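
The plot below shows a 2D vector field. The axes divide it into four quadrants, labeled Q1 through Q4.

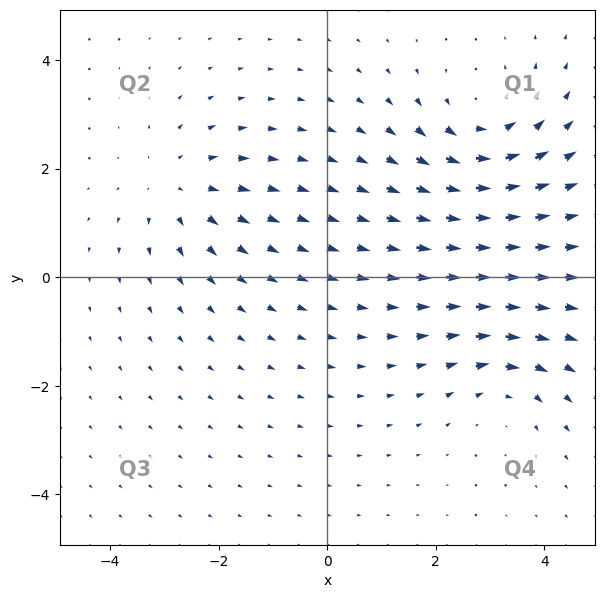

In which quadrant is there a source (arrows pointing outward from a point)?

The source sits at approximately (-2.8, 1.7), which lies in quadrant Q2. The divergence there is about +3, positive as expected for a source.

Q2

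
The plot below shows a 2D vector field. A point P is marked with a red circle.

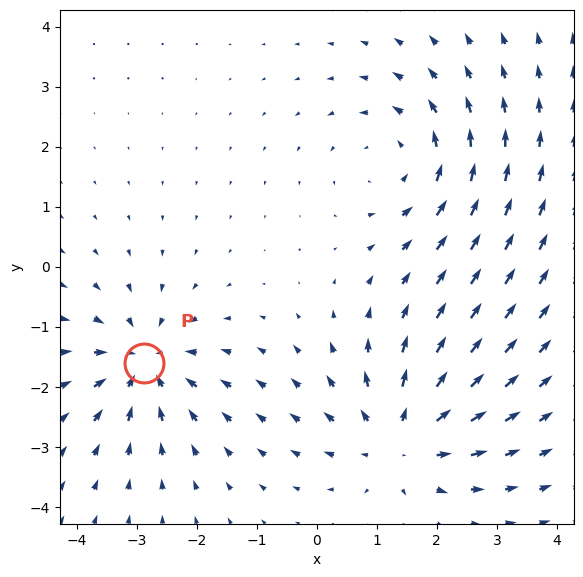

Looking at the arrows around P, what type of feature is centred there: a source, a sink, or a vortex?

At P (-2.9, -1.6) the arrows converge inward. Divergence about -5, curl ≈0 — negative divergence with near-zero curl is a sink.

sink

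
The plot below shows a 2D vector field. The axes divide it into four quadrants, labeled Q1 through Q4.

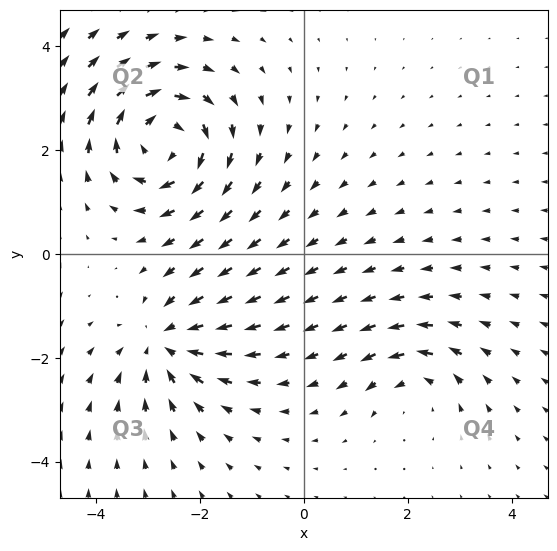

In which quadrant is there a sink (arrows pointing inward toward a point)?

The sink sits at approximately (-2.6, -1.7), which lies in quadrant Q3. The divergence there is about -4, negative as expected for a sink.

Q3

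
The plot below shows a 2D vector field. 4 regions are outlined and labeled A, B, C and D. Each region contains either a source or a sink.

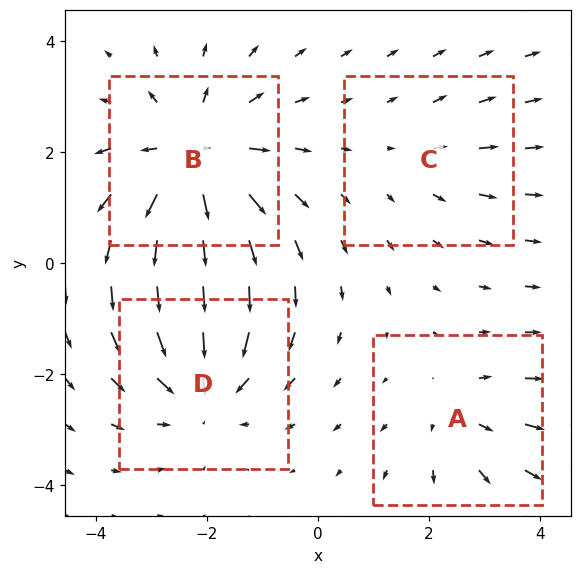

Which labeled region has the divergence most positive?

B

Divergence at each region's feature centre — A: about +3, B: about +6, C: about +2, D: about -4. Region B is most positive.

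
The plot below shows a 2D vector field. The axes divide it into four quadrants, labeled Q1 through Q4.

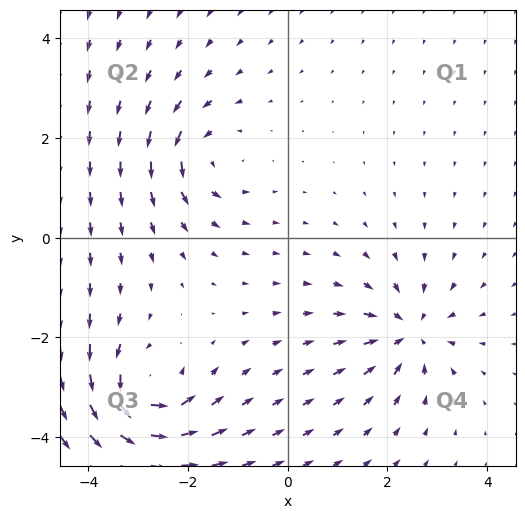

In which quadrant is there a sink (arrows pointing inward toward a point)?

The sink sits at approximately (2.4, -1.9), which lies in quadrant Q4. The divergence there is about -4, negative as expected for a sink.

Q4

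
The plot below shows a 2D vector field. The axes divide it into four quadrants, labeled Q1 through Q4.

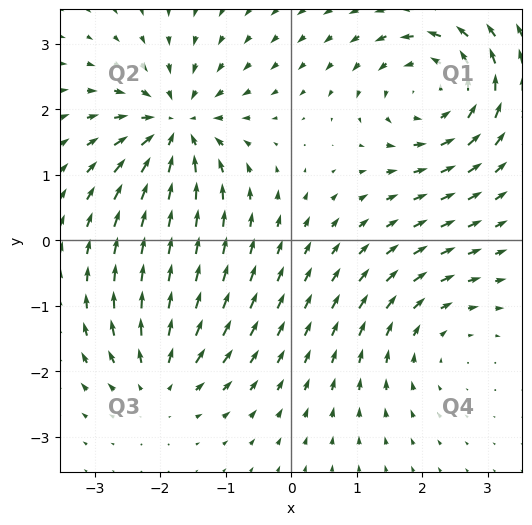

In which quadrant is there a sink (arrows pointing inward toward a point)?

Q2

The sink sits at approximately (-1.8, 1.7), which lies in quadrant Q2. The divergence there is about -6, negative as expected for a sink.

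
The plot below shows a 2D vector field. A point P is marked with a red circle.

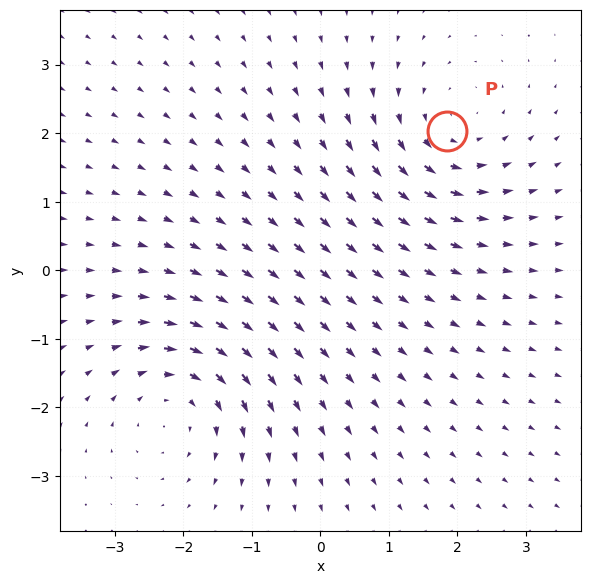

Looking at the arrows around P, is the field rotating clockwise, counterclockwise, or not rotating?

counterclockwise

Near P at (1.9, 2.0) the arrows circulate counterclockwise. The curl (z-component) there is about +4; positive curl means counterclockwise rotation.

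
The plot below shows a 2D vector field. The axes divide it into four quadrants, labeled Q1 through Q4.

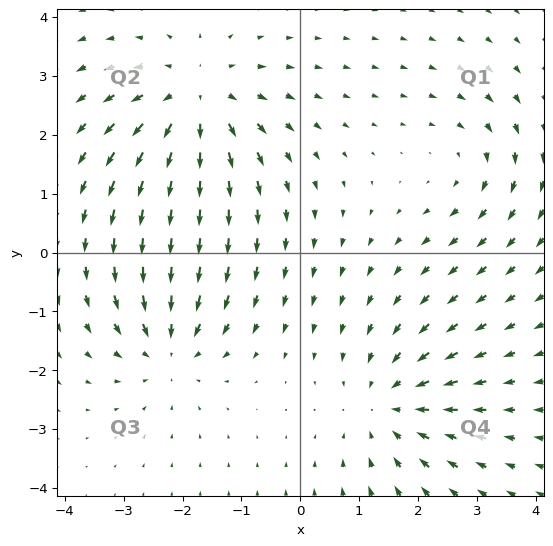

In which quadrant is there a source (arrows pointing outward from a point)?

The source sits at approximately (-1.8, 2.6), which lies in quadrant Q2. The divergence there is about +4, positive as expected for a source.

Q2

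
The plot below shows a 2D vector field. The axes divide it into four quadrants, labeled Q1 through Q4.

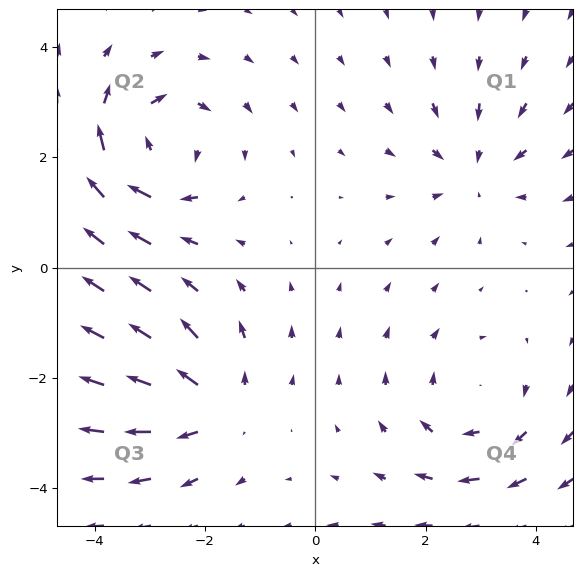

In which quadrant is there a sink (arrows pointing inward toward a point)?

Q1

The sink sits at approximately (2.9, 1.8), which lies in quadrant Q1. The divergence there is about -3, negative as expected for a sink.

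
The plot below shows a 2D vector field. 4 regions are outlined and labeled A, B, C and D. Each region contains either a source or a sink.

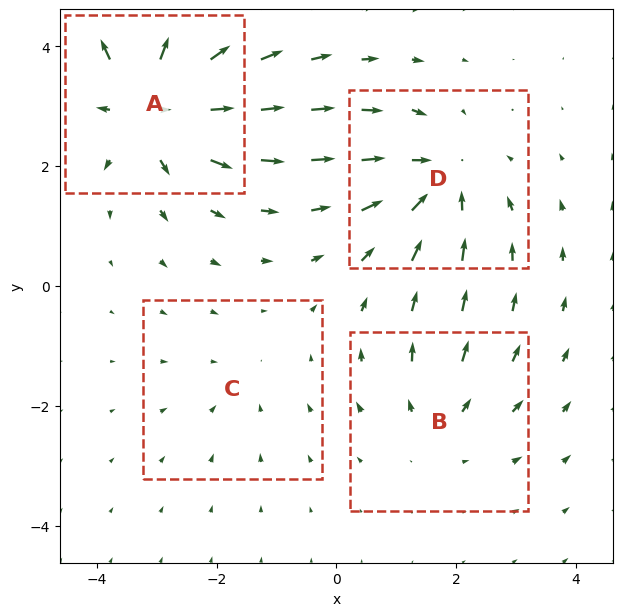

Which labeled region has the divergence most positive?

A

Divergence at each region's feature centre — A: about +7, B: about +3, C: about -2, D: about -5. Region A is most positive.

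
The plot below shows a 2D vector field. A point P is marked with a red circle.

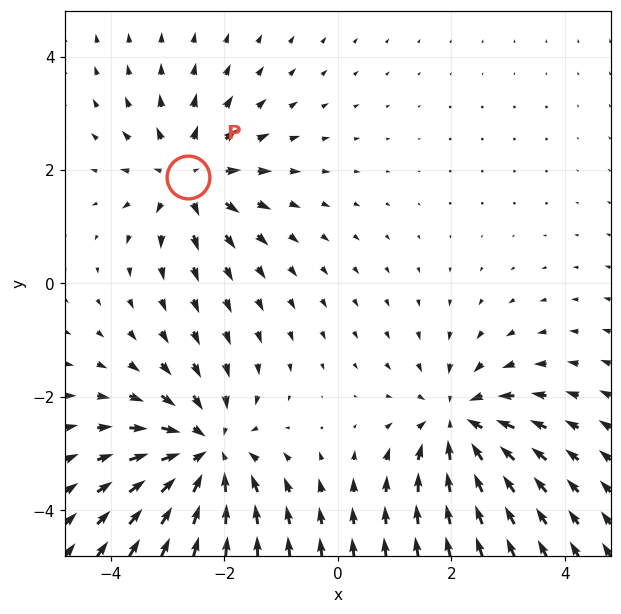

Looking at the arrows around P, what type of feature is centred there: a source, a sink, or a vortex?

source

At P (-2.6, 1.9) the arrows spread outward. Divergence about +5, curl ≈0 — positive divergence with near-zero curl is a source.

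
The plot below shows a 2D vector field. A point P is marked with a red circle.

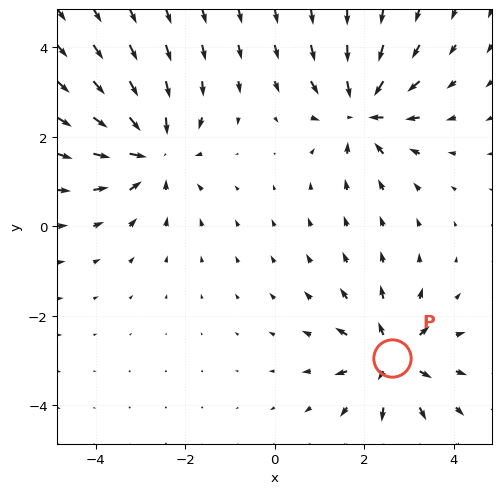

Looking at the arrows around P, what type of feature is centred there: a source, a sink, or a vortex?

At P (2.6, -2.9) the arrows spread outward. Divergence about +5, curl ≈0 — positive divergence with near-zero curl is a source.

source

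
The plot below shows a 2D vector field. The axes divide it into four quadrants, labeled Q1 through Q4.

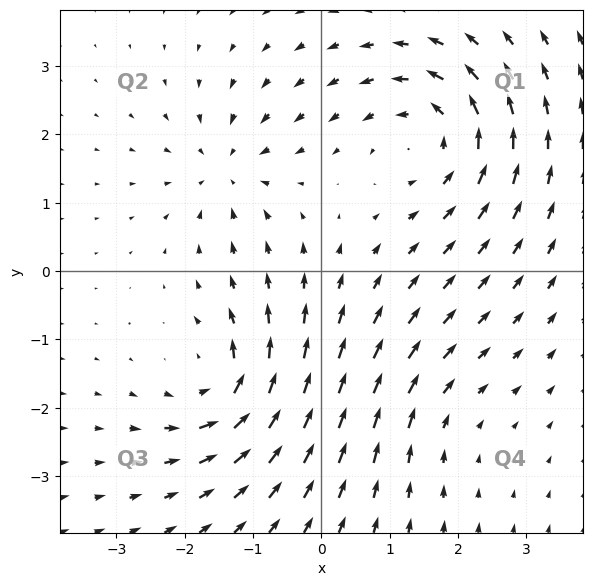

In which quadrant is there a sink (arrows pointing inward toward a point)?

Q2

The sink sits at approximately (-1.4, 1.5), which lies in quadrant Q2. The divergence there is about -4, negative as expected for a sink.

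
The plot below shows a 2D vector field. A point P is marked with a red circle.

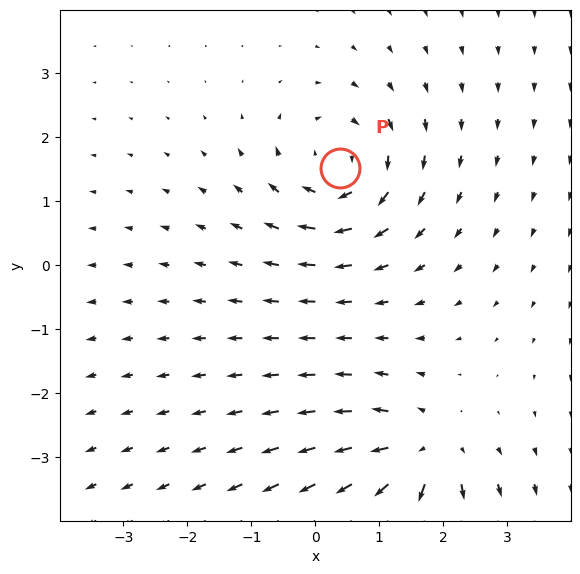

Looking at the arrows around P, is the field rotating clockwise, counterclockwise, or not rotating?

clockwise

Near P at (0.4, 1.5) the arrows circulate clockwise. The curl (z-component) there is about -4; negative curl means clockwise rotation.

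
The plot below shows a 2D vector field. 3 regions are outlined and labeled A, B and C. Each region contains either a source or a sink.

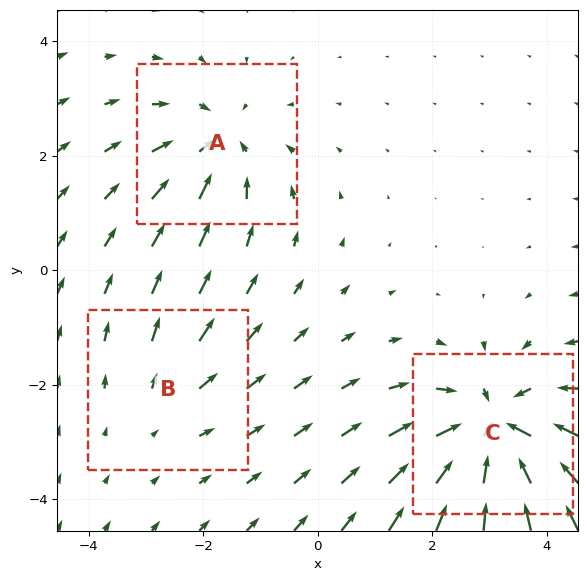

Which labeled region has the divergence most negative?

Divergence at each region's feature centre — A: about -3, B: about +2, C: about -5. Region C is most negative.

C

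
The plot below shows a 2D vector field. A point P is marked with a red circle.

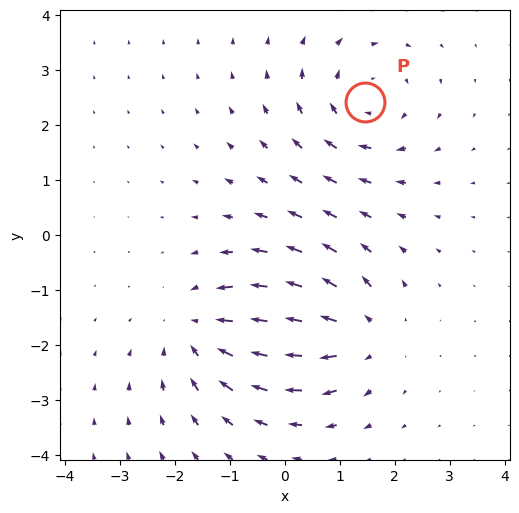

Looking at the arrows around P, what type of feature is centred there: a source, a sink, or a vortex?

vortex

At P (1.5, 2.4) the arrows circulate clockwise. Divergence ≈0, curl about -4 — near-zero divergence with nonzero curl is a vortex.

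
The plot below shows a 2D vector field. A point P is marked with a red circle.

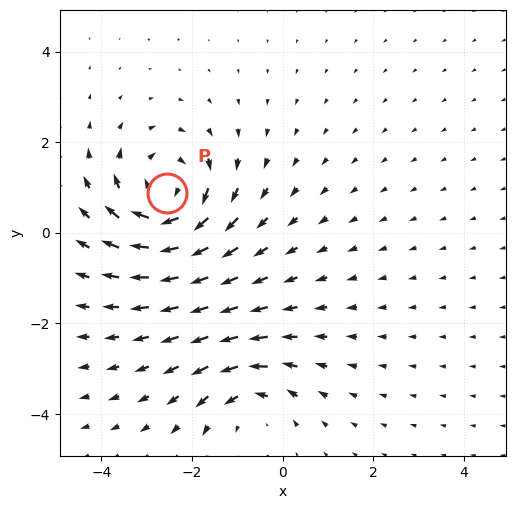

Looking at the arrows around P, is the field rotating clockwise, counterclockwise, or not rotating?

clockwise

Near P at (-2.6, 0.9) the arrows circulate clockwise. The curl (z-component) there is about -5; negative curl means clockwise rotation.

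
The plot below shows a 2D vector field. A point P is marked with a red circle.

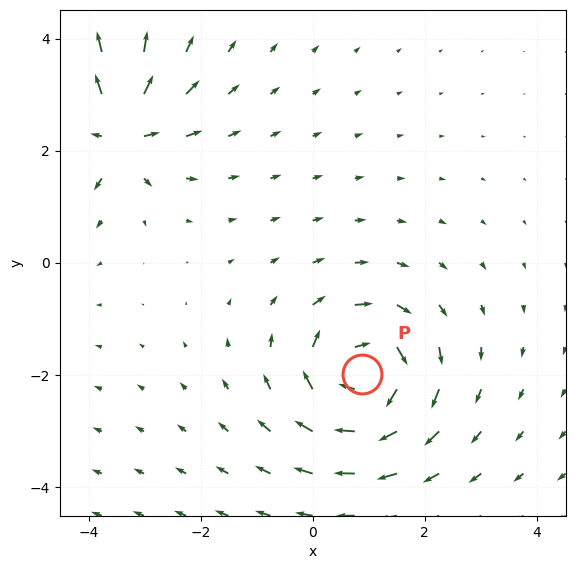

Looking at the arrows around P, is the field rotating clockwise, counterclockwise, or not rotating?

clockwise

Near P at (0.9, -2.0) the arrows circulate clockwise. The curl (z-component) there is about -5; negative curl means clockwise rotation.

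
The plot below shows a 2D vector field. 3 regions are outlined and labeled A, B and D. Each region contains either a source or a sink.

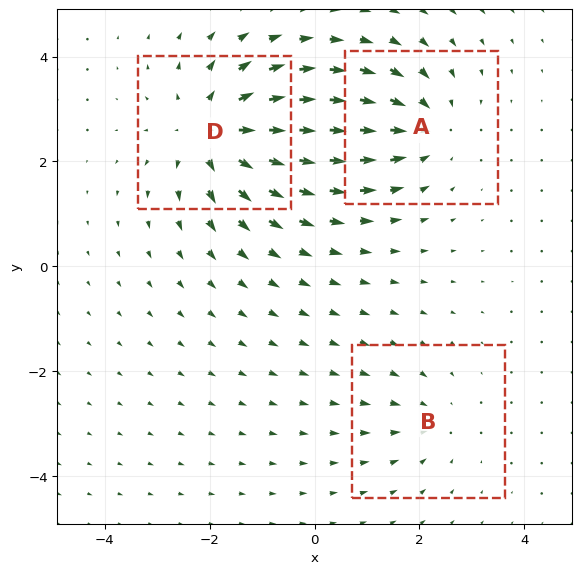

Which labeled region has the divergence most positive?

D

Divergence at each region's feature centre — A: about -3, B: about -2, D: about +5. Region D is most positive.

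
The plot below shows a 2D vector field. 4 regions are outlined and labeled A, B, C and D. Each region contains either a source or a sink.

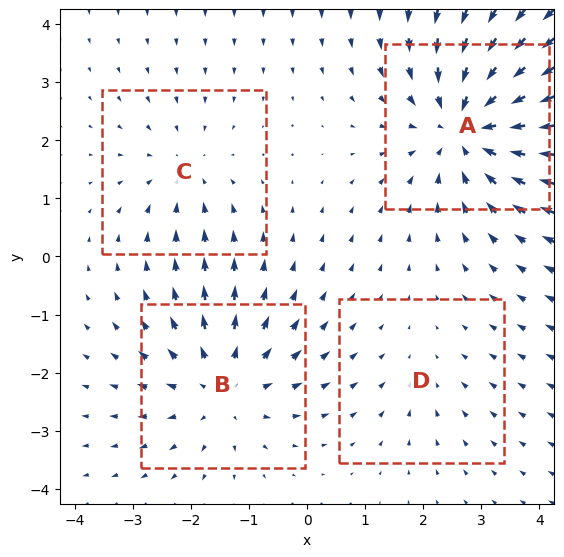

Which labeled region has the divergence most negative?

Divergence at each region's feature centre — A: about -6, B: about +4, C: about -3, D: about -2. Region A is most negative.

A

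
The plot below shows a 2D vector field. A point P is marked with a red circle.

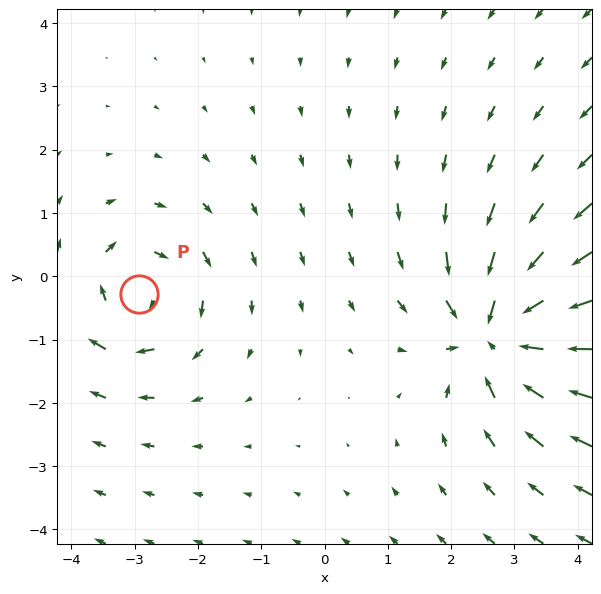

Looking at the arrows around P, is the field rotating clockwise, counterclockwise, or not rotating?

Near P at (-2.9, -0.3) the arrows circulate clockwise. The curl (z-component) there is about -4; negative curl means clockwise rotation.

clockwise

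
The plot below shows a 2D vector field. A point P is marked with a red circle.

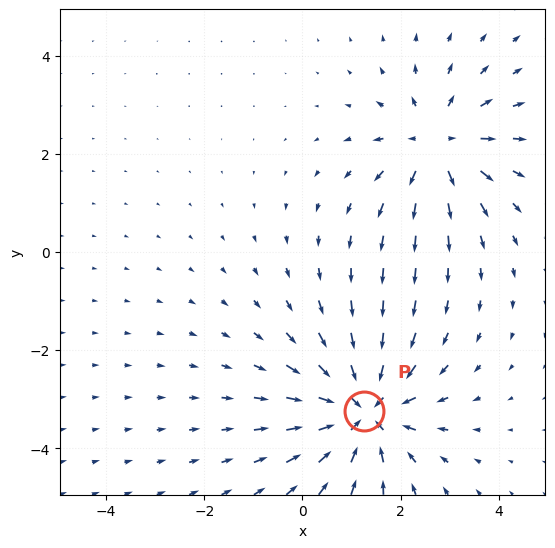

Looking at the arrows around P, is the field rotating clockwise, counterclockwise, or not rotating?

not rotating

Near P at (1.2, -3.2) the arrows show no circulation. The curl there is ≈0.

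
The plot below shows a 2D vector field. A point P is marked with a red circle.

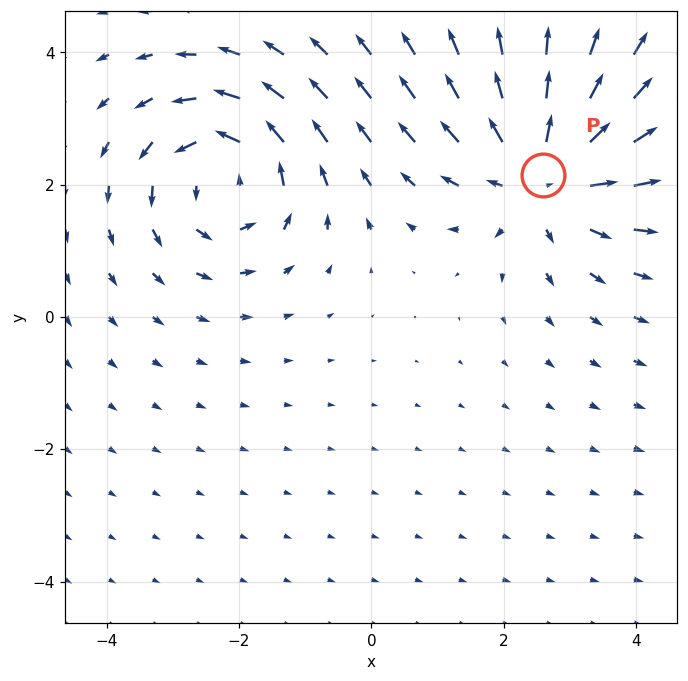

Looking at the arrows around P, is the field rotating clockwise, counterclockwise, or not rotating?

Near P at (2.6, 2.1) the arrows show no circulation. The curl there is ≈0.

not rotating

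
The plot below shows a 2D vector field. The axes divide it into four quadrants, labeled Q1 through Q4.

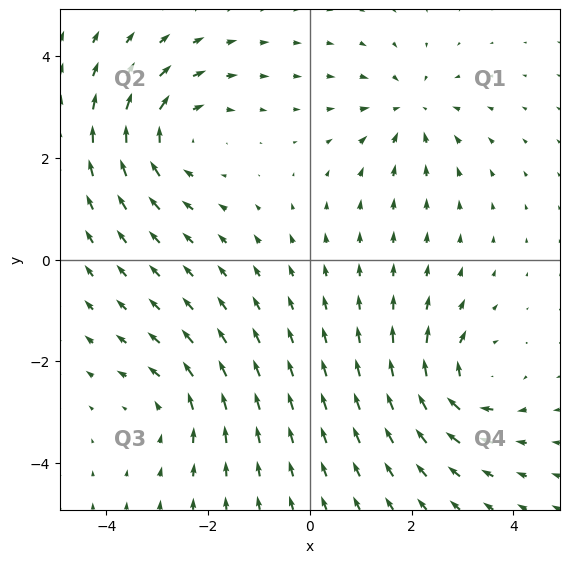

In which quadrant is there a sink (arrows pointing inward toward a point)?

Q1

The sink sits at approximately (2.0, 2.9), which lies in quadrant Q1. The divergence there is about -4, negative as expected for a sink.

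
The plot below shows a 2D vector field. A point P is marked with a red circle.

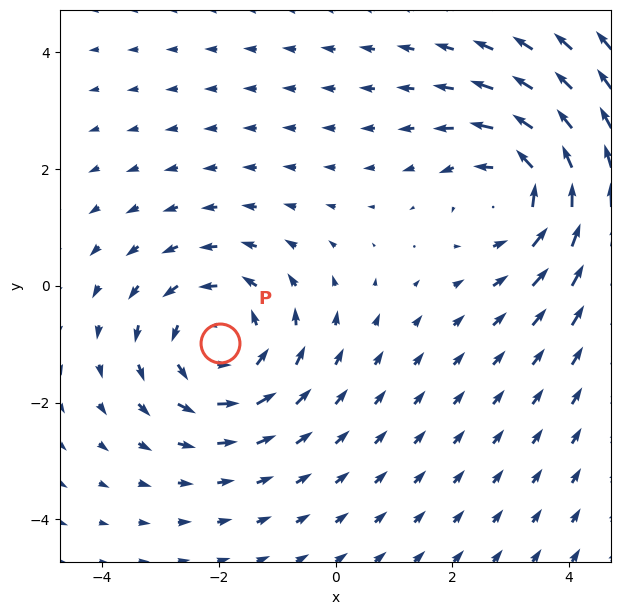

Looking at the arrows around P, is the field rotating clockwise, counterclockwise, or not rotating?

counterclockwise

Near P at (-2.0, -1.0) the arrows circulate counterclockwise. The curl (z-component) there is about +4; positive curl means counterclockwise rotation.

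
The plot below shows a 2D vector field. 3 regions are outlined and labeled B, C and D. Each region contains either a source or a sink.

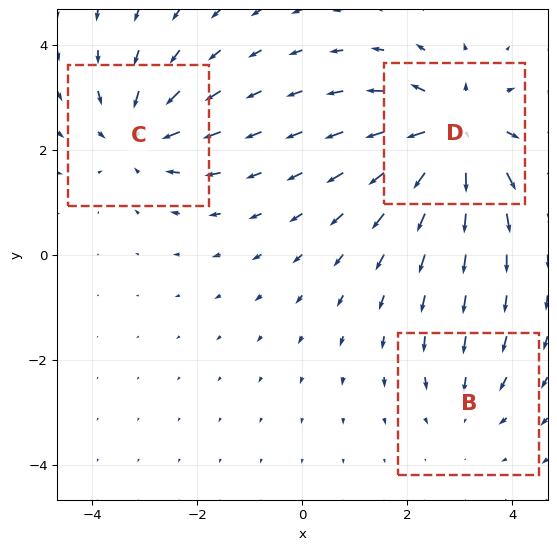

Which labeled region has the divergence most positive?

D

Divergence at each region's feature centre — B: about -2, C: about -3, D: about +5. Region D is most positive.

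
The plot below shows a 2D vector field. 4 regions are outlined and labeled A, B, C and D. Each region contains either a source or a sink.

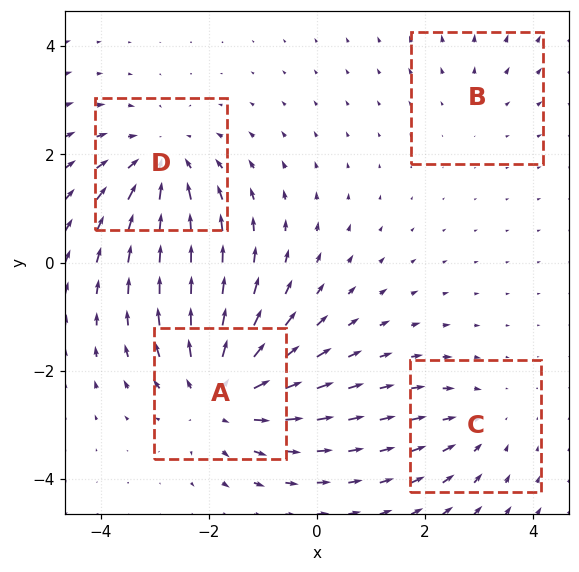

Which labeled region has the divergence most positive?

A

Divergence at each region's feature centre — A: about +6, B: about +2, C: about -3, D: about -5. Region A is most positive.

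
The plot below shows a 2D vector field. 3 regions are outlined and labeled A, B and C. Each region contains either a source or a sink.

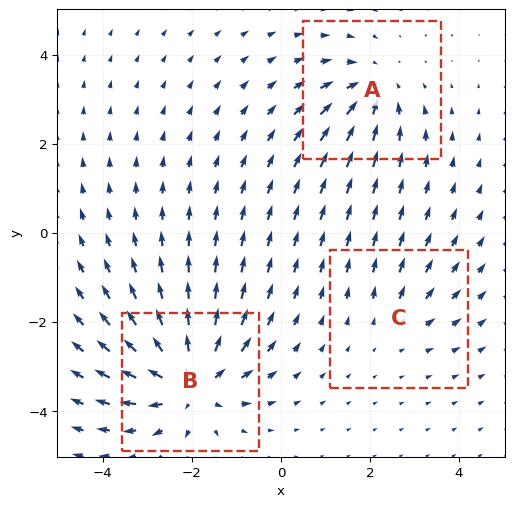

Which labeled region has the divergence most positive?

B

Divergence at each region's feature centre — A: about -3, B: about +5, C: about +2. Region B is most positive.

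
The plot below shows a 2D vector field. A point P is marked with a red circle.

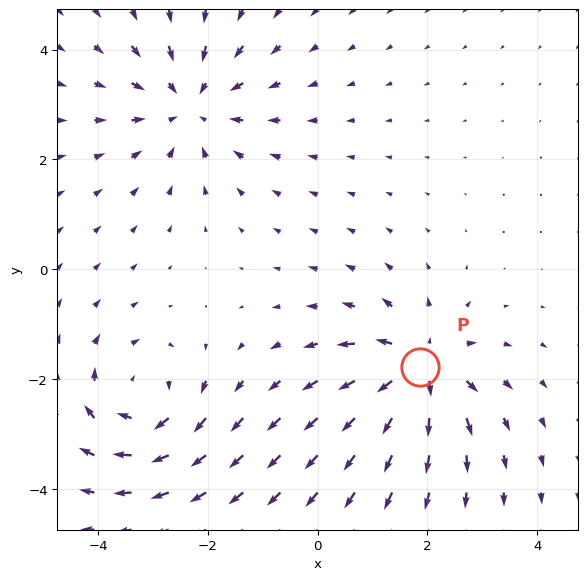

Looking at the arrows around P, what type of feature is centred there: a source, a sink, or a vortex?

At P (1.9, -1.8) the arrows spread outward. Divergence about +6, curl ≈0 — positive divergence with near-zero curl is a source.

source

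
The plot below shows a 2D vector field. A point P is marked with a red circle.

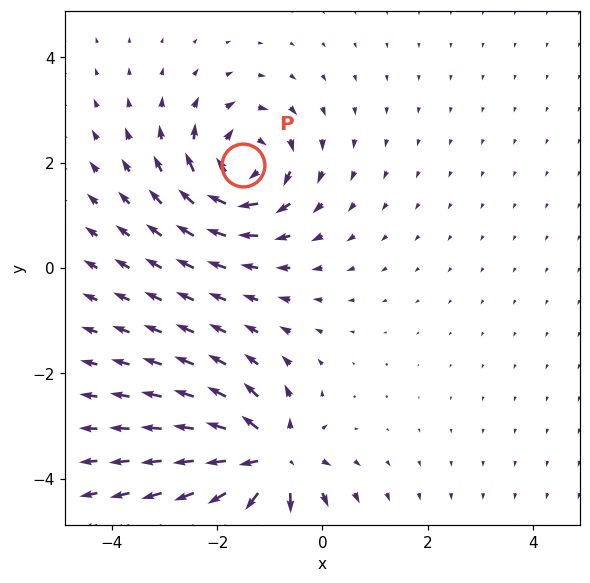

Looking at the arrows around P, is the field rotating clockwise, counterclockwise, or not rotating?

Near P at (-1.5, 1.9) the arrows circulate clockwise. The curl (z-component) there is about -6; negative curl means clockwise rotation.

clockwise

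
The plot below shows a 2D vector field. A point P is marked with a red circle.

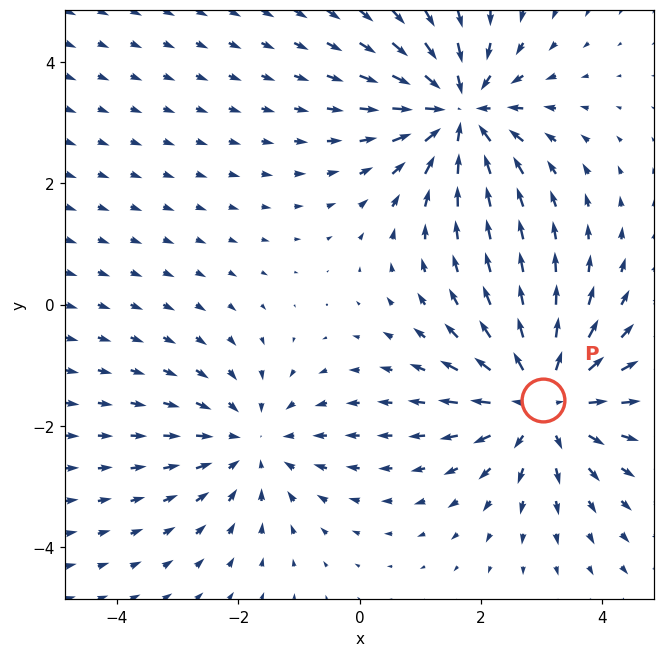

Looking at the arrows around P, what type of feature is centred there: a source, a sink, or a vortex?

source

At P (3.0, -1.6) the arrows spread outward. Divergence about +4, curl ≈0 — positive divergence with near-zero curl is a source.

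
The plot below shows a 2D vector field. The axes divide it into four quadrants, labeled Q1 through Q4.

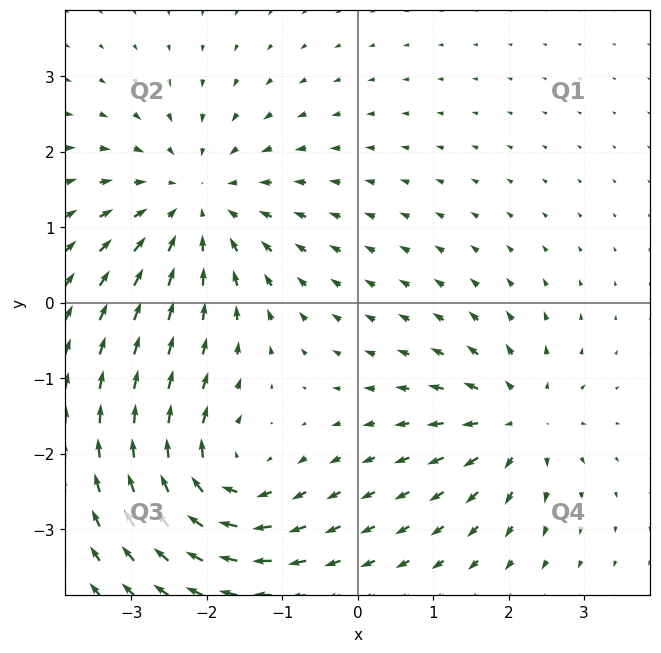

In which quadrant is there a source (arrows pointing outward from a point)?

The source sits at approximately (2.1, -1.6), which lies in quadrant Q4. The divergence there is about +4, positive as expected for a source.

Q4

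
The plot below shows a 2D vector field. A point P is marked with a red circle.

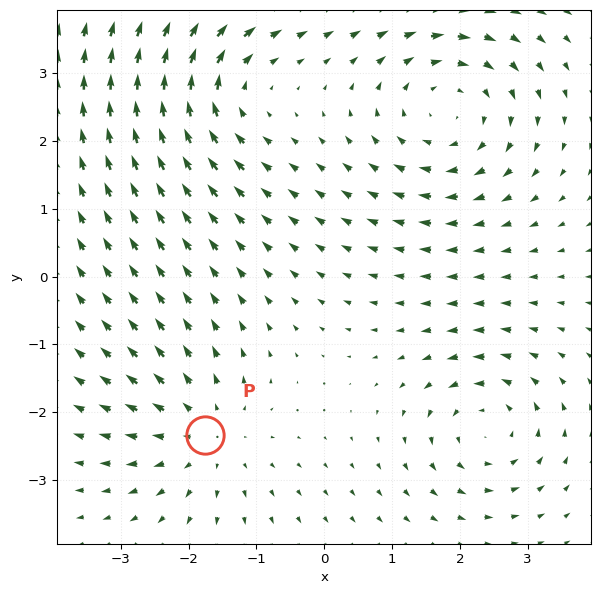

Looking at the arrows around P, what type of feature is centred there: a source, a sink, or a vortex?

At P (-1.8, -2.3) the arrows spread outward. Divergence about +3, curl ≈0 — positive divergence with near-zero curl is a source.

source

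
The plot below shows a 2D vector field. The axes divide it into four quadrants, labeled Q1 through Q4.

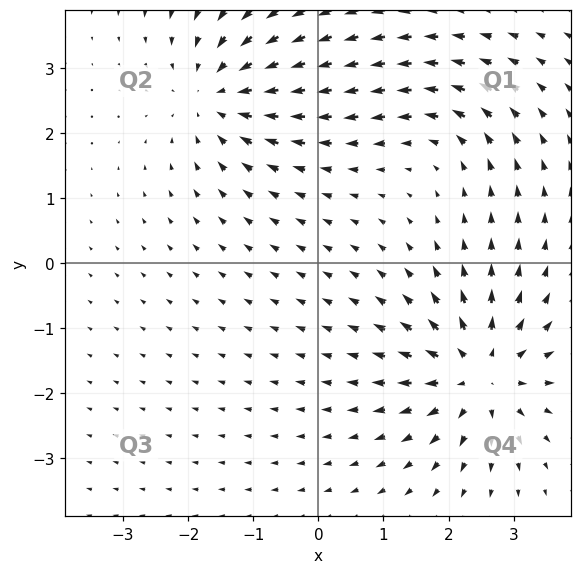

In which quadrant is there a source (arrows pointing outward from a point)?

Q4

The source sits at approximately (2.5, -1.7), which lies in quadrant Q4. The divergence there is about +6, positive as expected for a source.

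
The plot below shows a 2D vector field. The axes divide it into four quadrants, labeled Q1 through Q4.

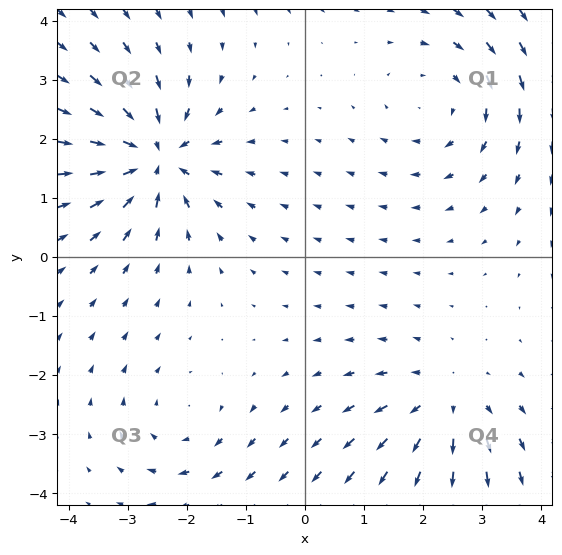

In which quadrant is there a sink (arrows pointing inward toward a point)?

Q2

The sink sits at approximately (-2.5, 1.7), which lies in quadrant Q2. The divergence there is about -6, negative as expected for a sink.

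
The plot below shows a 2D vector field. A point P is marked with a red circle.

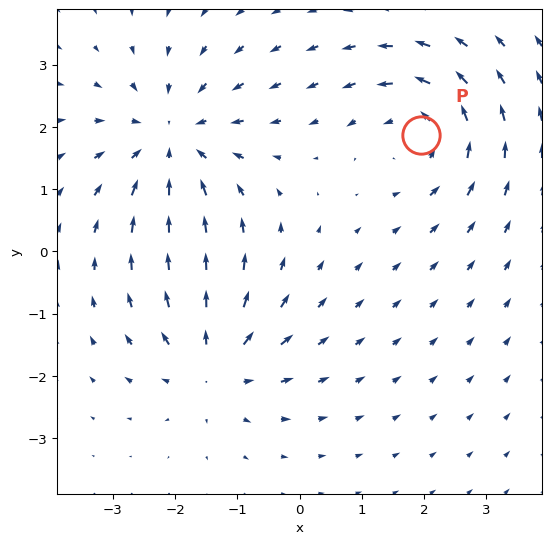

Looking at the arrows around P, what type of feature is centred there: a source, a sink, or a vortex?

At P (2.0, 1.9) the arrows circulate counterclockwise. Divergence ≈0, curl about +4 — near-zero divergence with nonzero curl is a vortex.

vortex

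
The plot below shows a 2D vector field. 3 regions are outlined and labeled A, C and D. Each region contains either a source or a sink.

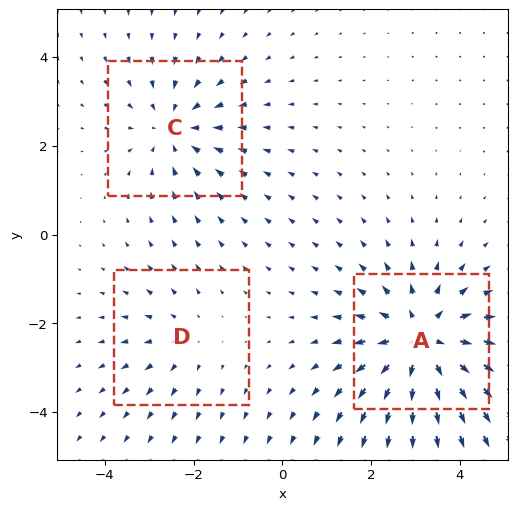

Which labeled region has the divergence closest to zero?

D

Divergence at each region's feature centre — A: about +5, C: about -3, D: about +2. Region D is closest to zero.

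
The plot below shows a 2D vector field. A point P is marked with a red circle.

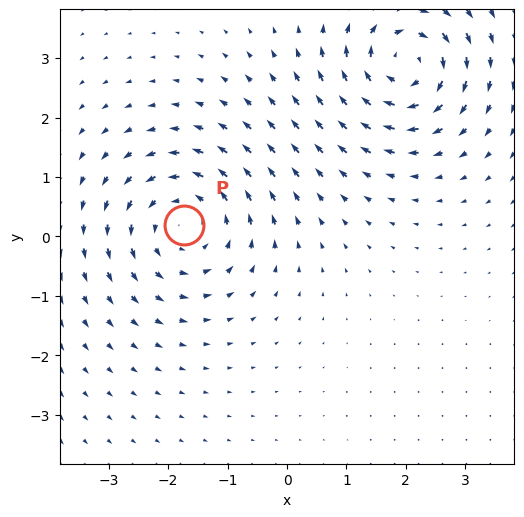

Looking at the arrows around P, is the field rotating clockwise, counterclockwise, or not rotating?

counterclockwise

Near P at (-1.7, 0.2) the arrows circulate counterclockwise. The curl (z-component) there is about +4; positive curl means counterclockwise rotation.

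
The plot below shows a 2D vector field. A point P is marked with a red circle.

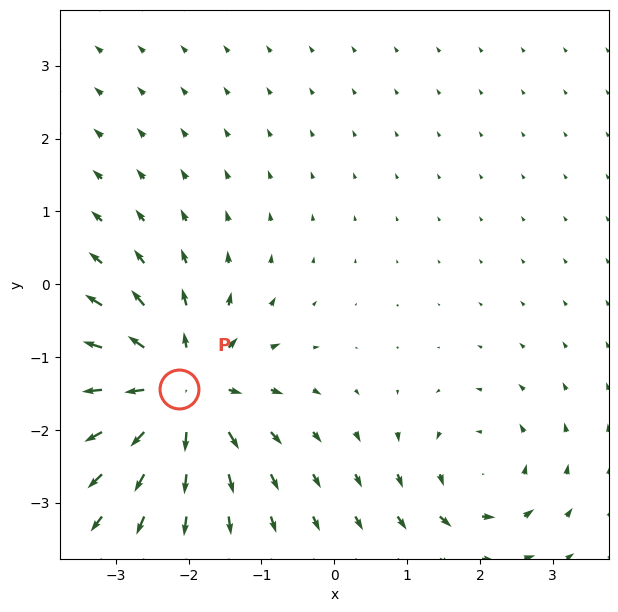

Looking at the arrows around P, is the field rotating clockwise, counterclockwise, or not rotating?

not rotating

Near P at (-2.1, -1.4) the arrows show no circulation. The curl there is ≈0.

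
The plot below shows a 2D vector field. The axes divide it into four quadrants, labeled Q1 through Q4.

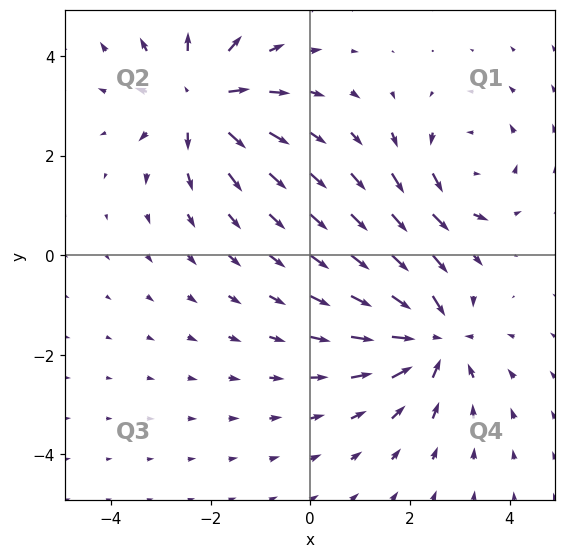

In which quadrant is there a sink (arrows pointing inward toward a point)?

The sink sits at approximately (2.5, -1.7), which lies in quadrant Q4. The divergence there is about -5, negative as expected for a sink.

Q4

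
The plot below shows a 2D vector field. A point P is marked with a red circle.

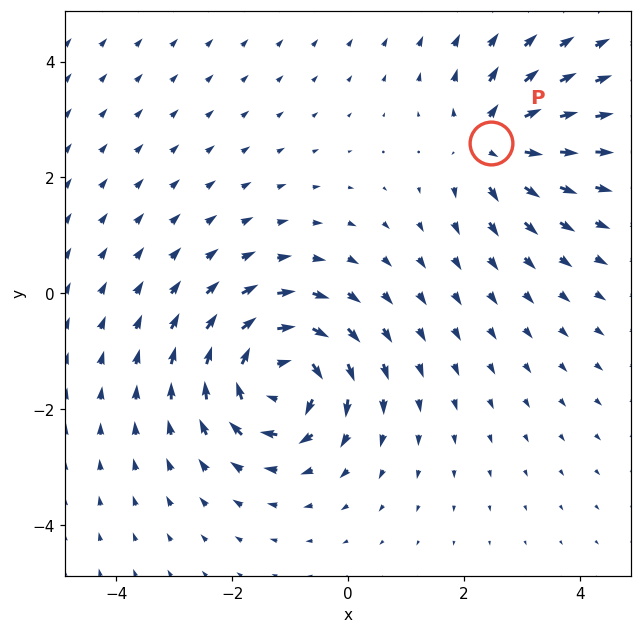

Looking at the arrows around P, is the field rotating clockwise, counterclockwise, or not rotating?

not rotating

Near P at (2.5, 2.6) the arrows show no circulation. The curl there is ≈0.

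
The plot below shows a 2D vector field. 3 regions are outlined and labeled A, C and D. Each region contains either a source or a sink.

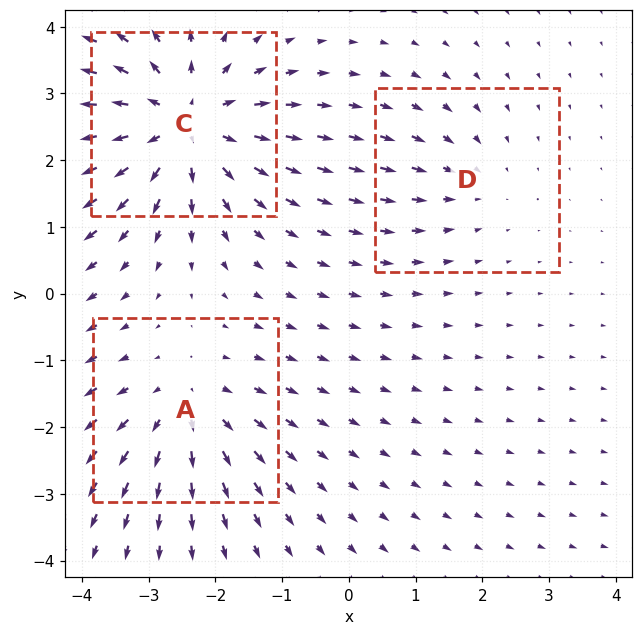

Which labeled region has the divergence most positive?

Divergence at each region's feature centre — A: about +3, C: about +5, D: about -2. Region C is most positive.

C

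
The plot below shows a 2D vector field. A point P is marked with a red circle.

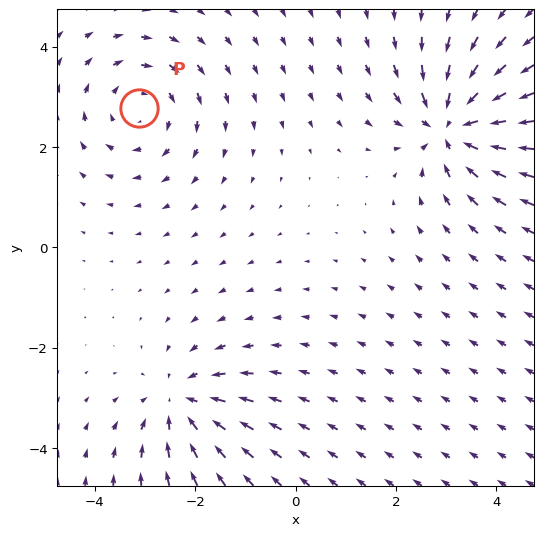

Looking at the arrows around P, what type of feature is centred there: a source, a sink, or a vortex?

vortex

At P (-3.1, 2.8) the arrows circulate clockwise. Divergence ≈0, curl about -3 — near-zero divergence with nonzero curl is a vortex.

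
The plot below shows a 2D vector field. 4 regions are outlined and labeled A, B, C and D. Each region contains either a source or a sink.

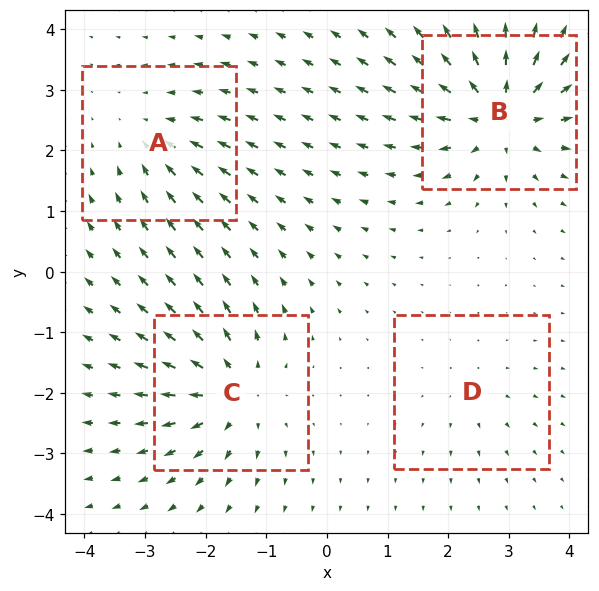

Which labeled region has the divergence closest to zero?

D

Divergence at each region's feature centre — A: about -4, B: about +8, C: about +6, D: about +2. Region D is closest to zero.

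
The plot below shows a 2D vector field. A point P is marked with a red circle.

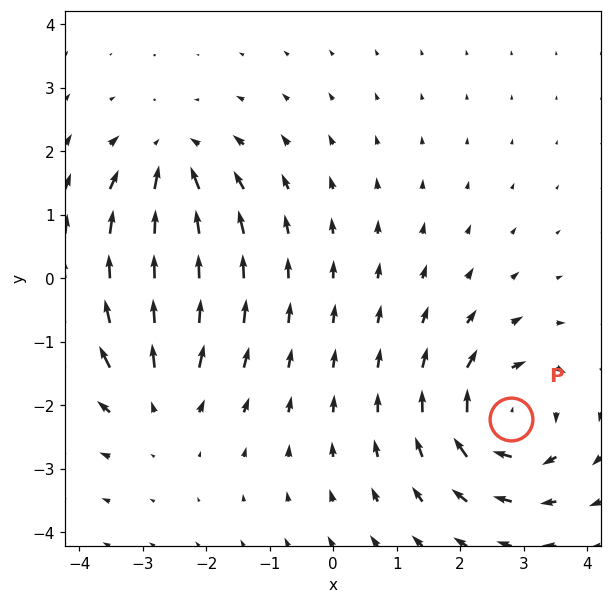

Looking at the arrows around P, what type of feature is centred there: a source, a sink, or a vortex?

vortex

At P (2.8, -2.2) the arrows circulate clockwise. Divergence ≈0, curl about -5 — near-zero divergence with nonzero curl is a vortex.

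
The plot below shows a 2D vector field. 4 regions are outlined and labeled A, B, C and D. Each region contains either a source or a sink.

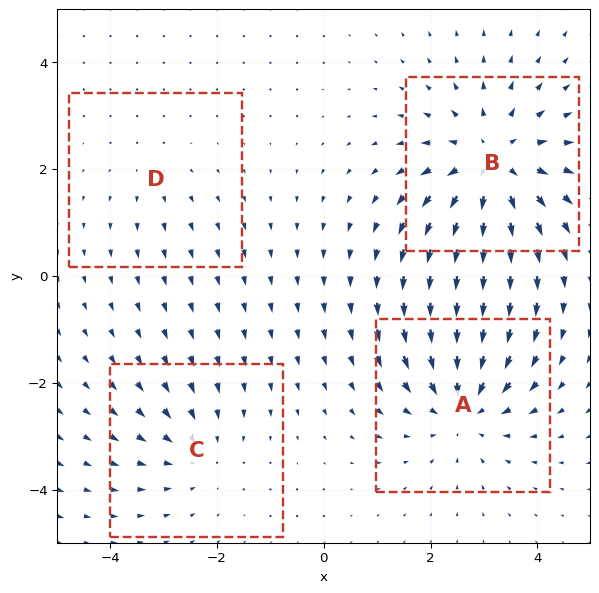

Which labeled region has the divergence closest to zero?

D

Divergence at each region's feature centre — A: about -5, B: about +6, C: about -3, D: about +2. Region D is closest to zero.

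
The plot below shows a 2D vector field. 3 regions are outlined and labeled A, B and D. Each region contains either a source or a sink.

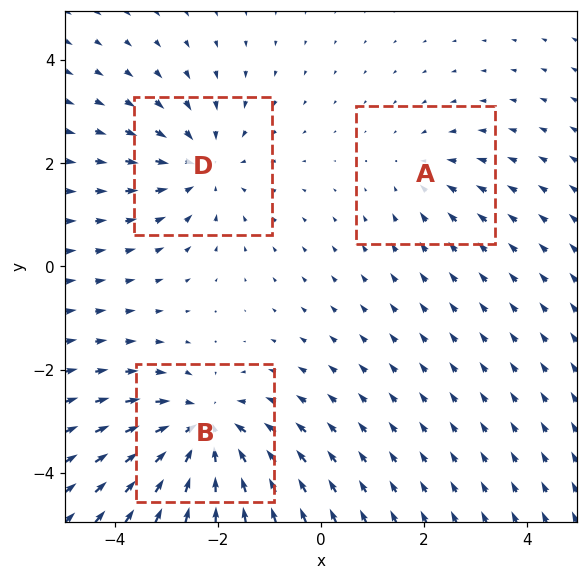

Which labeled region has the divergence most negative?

Divergence at each region's feature centre — A: about -2, B: about -4, D: about -3. Region B is most negative.

B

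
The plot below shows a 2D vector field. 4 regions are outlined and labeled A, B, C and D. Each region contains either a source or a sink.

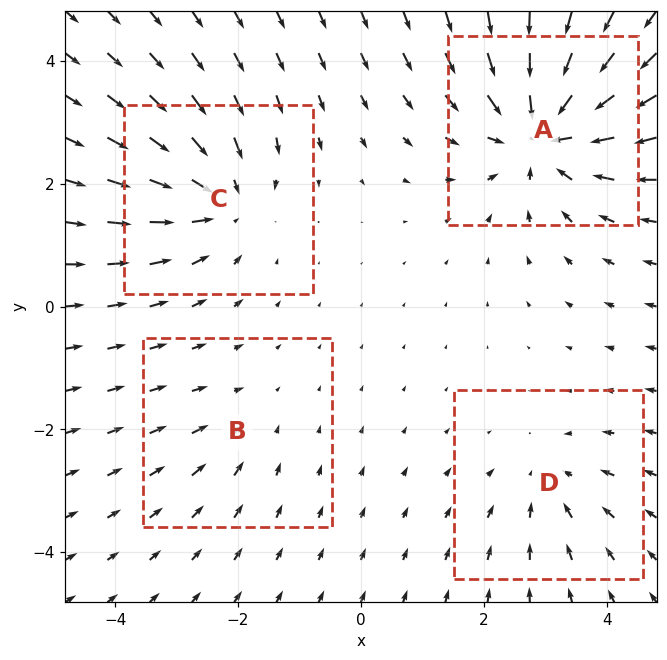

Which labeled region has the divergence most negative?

A

Divergence at each region's feature centre — A: about -7, B: about -2, C: about -5, D: about -3. Region A is most negative.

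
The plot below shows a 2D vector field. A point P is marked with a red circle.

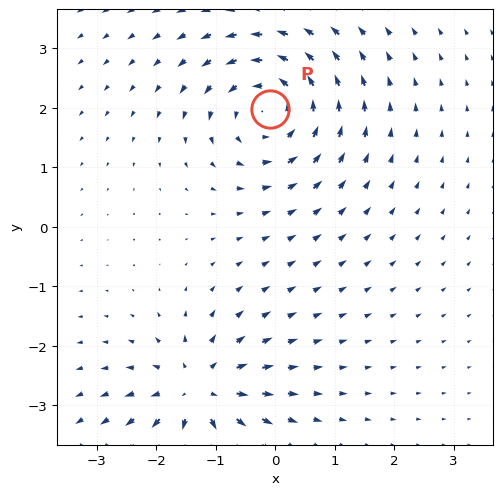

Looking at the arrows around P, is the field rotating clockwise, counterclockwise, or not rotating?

Near P at (-0.1, 2.0) the arrows circulate counterclockwise. The curl (z-component) there is about +4; positive curl means counterclockwise rotation.

counterclockwise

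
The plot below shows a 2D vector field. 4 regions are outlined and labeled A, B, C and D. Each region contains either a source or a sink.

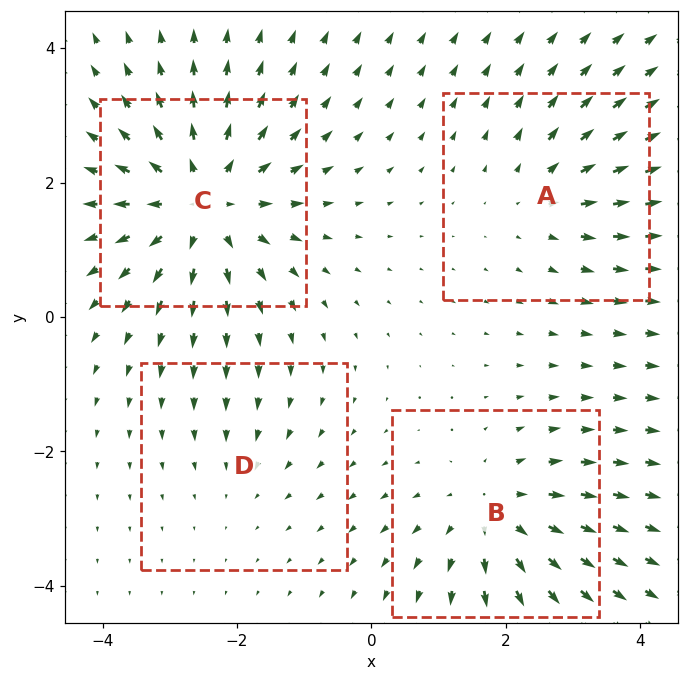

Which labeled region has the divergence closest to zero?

D

Divergence at each region's feature centre — A: about +3, B: about +4, C: about +6, D: about -2. Region D is closest to zero.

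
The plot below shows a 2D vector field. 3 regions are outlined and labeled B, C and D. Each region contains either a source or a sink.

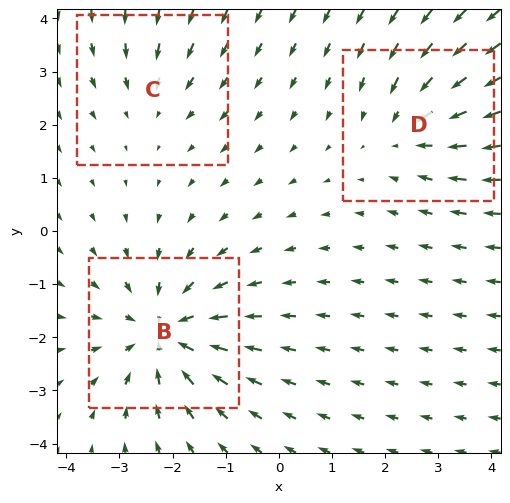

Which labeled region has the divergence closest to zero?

C

Divergence at each region's feature centre — B: about -5, C: about -2, D: about -3. Region C is closest to zero.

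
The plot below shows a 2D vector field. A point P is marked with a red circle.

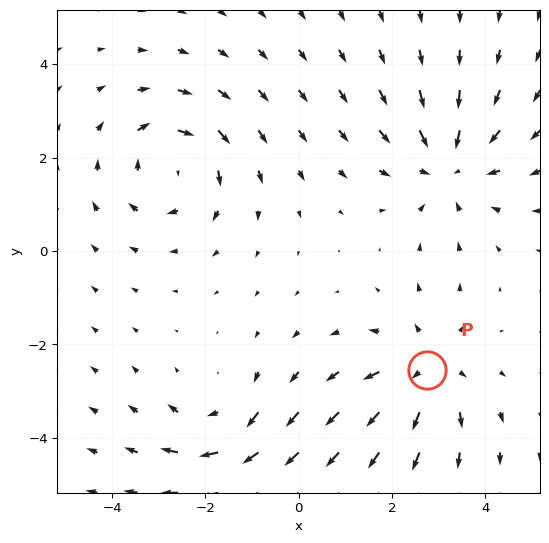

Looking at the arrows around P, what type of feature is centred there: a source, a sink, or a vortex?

source

At P (2.7, -2.5) the arrows spread outward. Divergence about +4, curl ≈0 — positive divergence with near-zero curl is a source.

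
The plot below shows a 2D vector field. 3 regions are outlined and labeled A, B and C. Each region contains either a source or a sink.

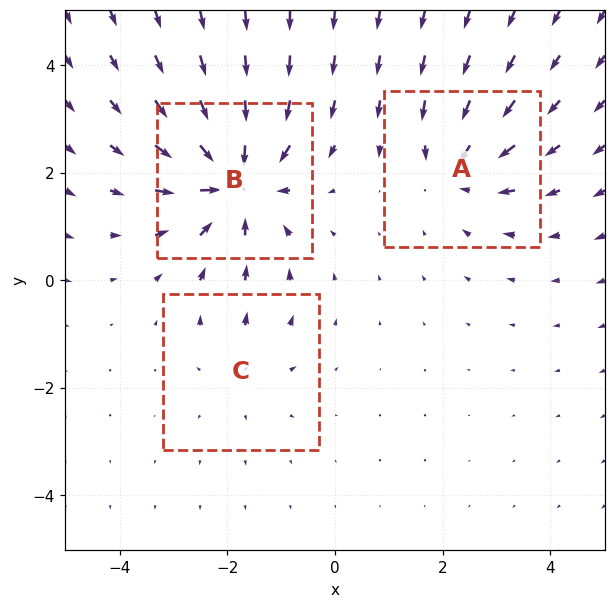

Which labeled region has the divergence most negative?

B

Divergence at each region's feature centre — A: about -3, B: about -5, C: about +2. Region B is most negative.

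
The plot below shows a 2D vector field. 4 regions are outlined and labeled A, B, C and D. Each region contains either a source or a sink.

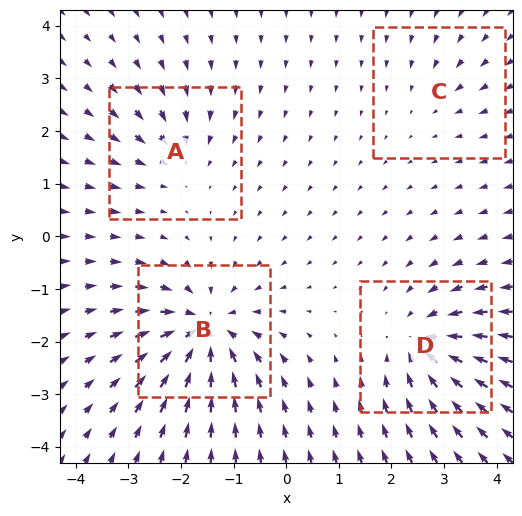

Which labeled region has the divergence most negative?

B

Divergence at each region's feature centre — A: about -4, B: about -8, C: about -2, D: about -6. Region B is most negative.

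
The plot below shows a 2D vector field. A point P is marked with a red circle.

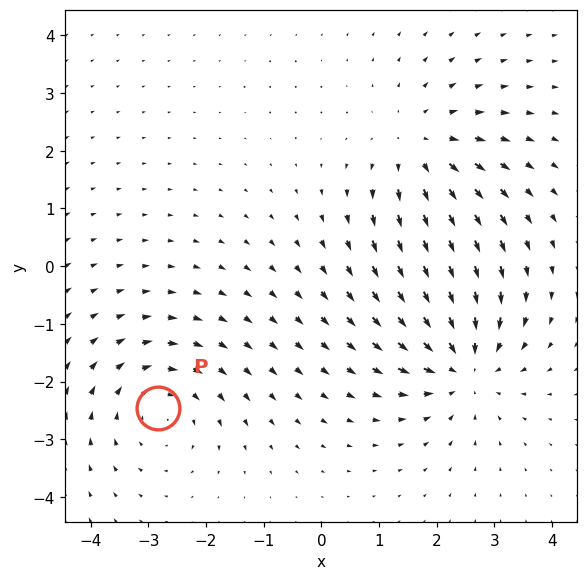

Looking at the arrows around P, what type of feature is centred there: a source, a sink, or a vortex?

At P (-2.8, -2.5) the arrows circulate clockwise. Divergence ≈0, curl about -3 — near-zero divergence with nonzero curl is a vortex.

vortex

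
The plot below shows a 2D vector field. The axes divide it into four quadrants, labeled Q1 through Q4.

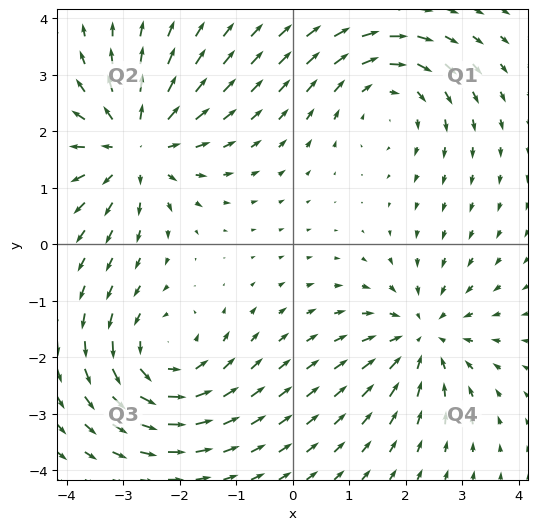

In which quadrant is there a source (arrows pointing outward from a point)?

Q2

The source sits at approximately (-2.8, 1.7), which lies in quadrant Q2. The divergence there is about +4, positive as expected for a source.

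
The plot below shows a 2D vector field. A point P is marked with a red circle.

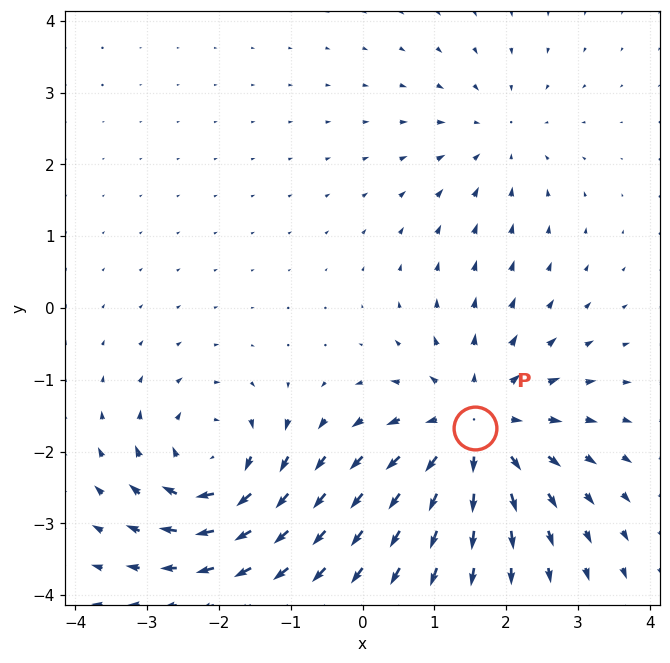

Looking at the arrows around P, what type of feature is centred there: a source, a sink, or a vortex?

source

At P (1.6, -1.7) the arrows spread outward. Divergence about +5, curl ≈0 — positive divergence with near-zero curl is a source.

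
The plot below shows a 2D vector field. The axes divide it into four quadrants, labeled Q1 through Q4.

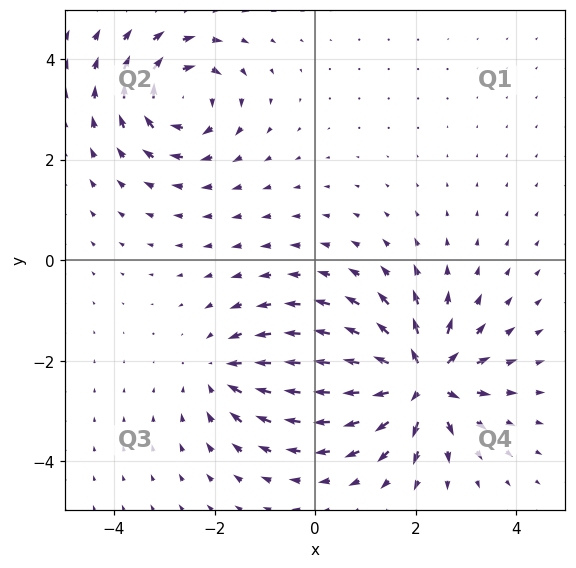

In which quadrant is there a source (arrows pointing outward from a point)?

The source sits at approximately (2.1, -2.4), which lies in quadrant Q4. The divergence there is about +7, positive as expected for a source.

Q4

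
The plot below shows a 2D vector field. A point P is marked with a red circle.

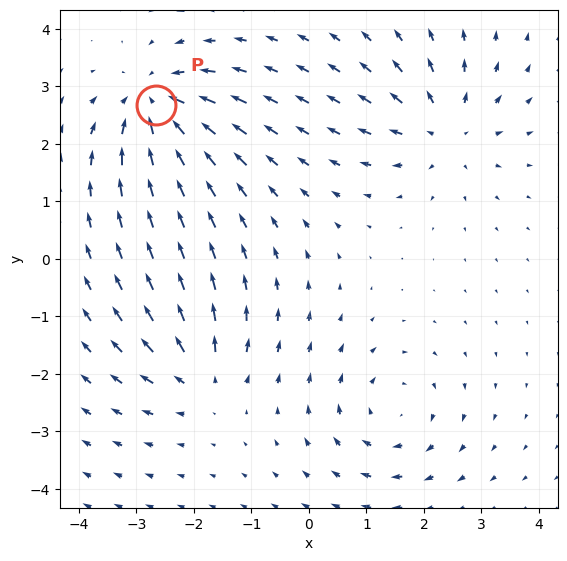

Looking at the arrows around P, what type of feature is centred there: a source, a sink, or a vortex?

At P (-2.7, 2.7) the arrows converge inward. Divergence about -6, curl ≈0 — negative divergence with near-zero curl is a sink.

sink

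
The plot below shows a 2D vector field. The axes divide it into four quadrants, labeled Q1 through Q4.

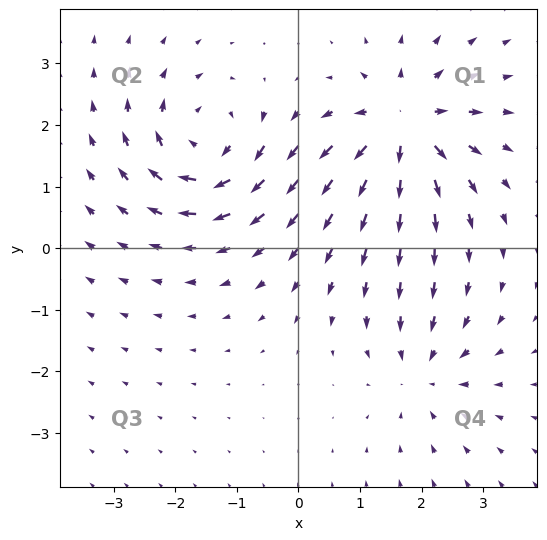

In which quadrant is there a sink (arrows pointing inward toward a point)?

Q4

The sink sits at approximately (2.0, -2.0), which lies in quadrant Q4. The divergence there is about -3, negative as expected for a sink.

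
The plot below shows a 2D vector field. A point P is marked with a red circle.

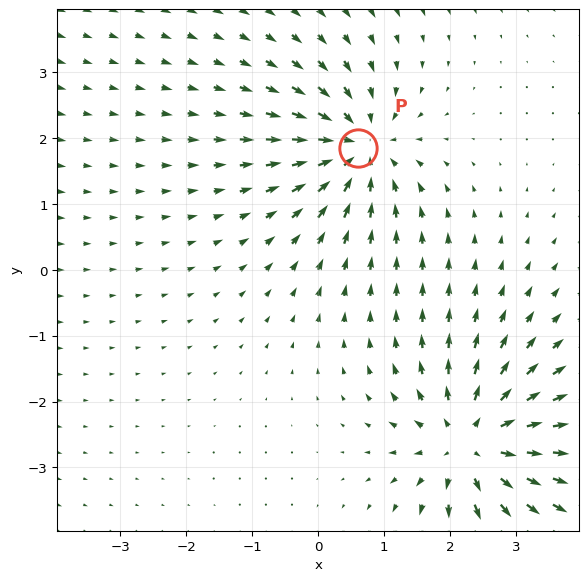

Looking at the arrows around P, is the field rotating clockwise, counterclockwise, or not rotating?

not rotating

Near P at (0.6, 1.8) the arrows show no circulation. The curl there is ≈0.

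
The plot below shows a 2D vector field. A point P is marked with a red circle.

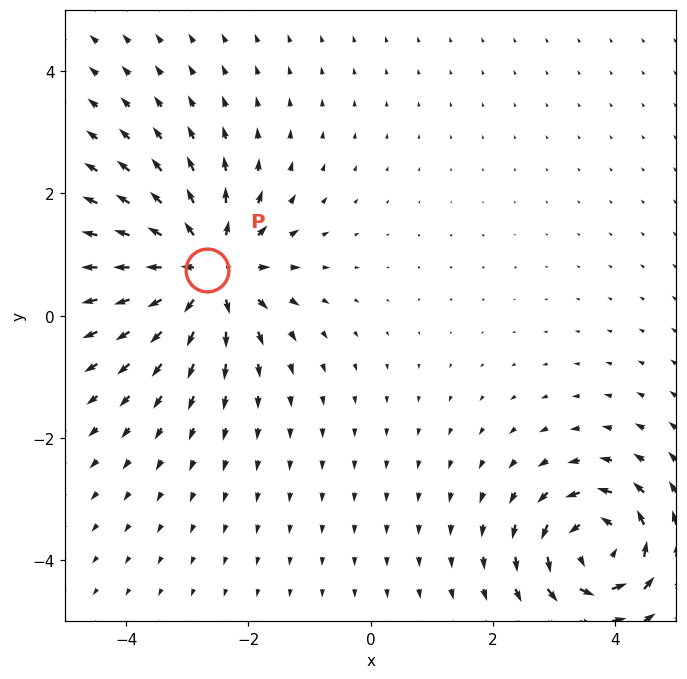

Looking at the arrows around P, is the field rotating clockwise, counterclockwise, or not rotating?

not rotating

Near P at (-2.7, 0.8) the arrows show no circulation. The curl there is ≈0.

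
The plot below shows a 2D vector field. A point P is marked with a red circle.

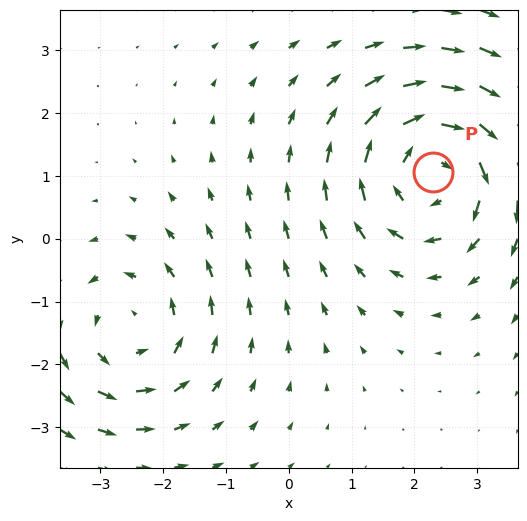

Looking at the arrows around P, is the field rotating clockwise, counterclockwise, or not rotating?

clockwise

Near P at (2.3, 1.1) the arrows circulate clockwise. The curl (z-component) there is about -4; negative curl means clockwise rotation.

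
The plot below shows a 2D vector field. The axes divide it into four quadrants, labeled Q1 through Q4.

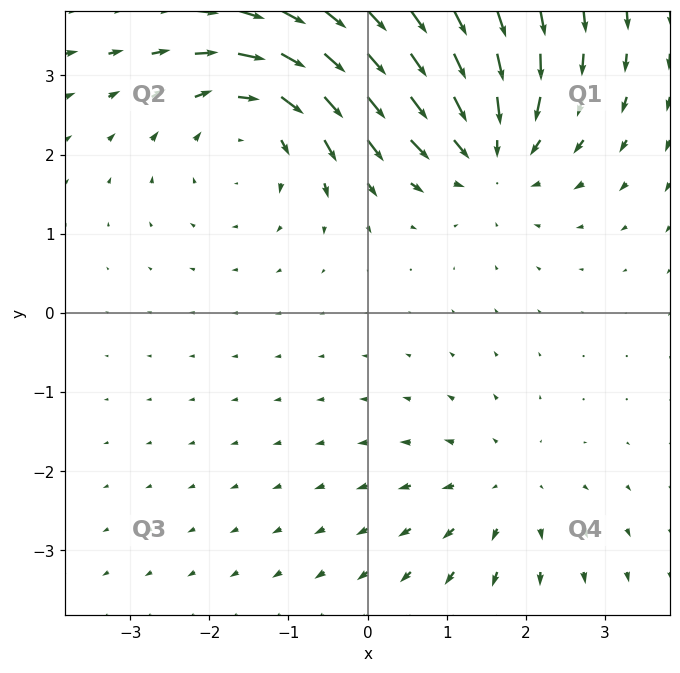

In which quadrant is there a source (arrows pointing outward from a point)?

The source sits at approximately (1.7, -2.3), which lies in quadrant Q4. The divergence there is about +3, positive as expected for a source.

Q4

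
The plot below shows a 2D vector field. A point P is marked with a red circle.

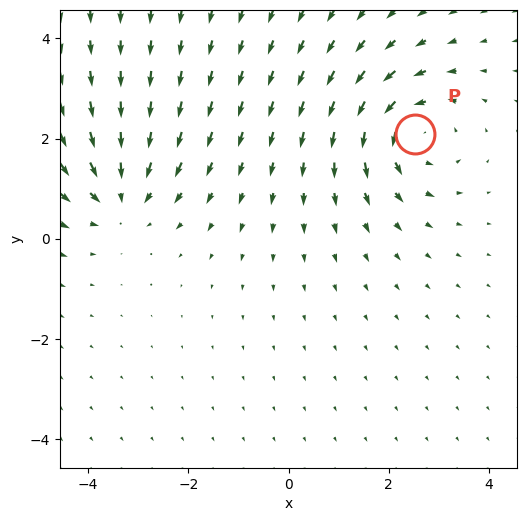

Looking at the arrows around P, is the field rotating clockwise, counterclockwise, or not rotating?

counterclockwise

Near P at (2.5, 2.1) the arrows circulate counterclockwise. The curl (z-component) there is about +5; positive curl means counterclockwise rotation.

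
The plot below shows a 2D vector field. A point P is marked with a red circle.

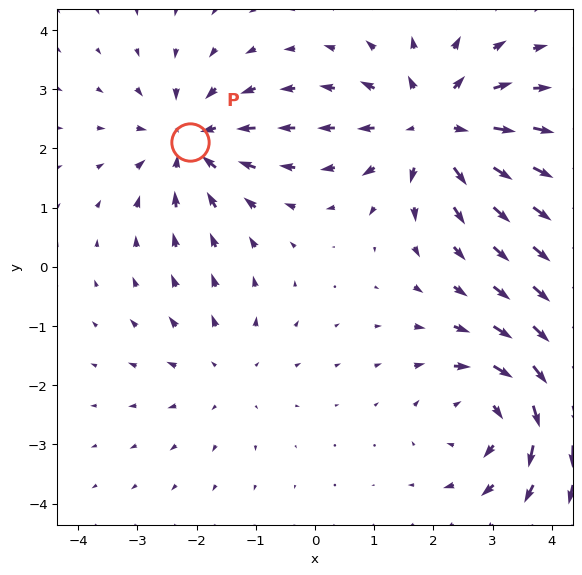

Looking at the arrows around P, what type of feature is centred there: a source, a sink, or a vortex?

sink

At P (-2.1, 2.1) the arrows converge inward. Divergence about -5, curl ≈0 — negative divergence with near-zero curl is a sink.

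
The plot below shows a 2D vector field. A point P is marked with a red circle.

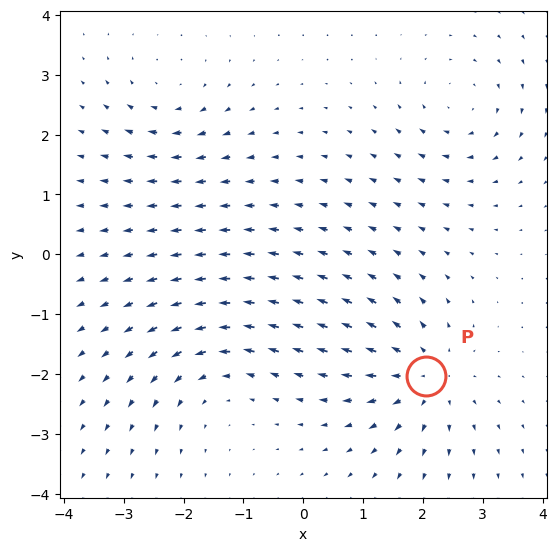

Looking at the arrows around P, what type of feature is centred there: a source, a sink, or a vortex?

source

At P (2.1, -2.0) the arrows spread outward. Divergence about +5, curl ≈0 — positive divergence with near-zero curl is a source.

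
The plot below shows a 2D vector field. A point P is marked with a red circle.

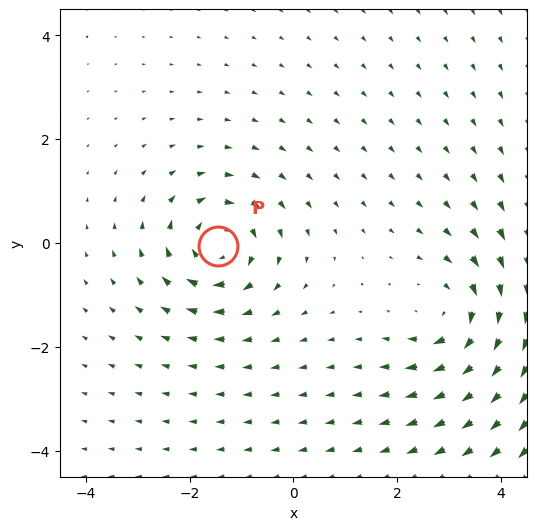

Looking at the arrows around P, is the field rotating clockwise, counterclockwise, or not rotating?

Near P at (-1.4, -0.1) the arrows circulate clockwise. The curl (z-component) there is about -4; negative curl means clockwise rotation.

clockwise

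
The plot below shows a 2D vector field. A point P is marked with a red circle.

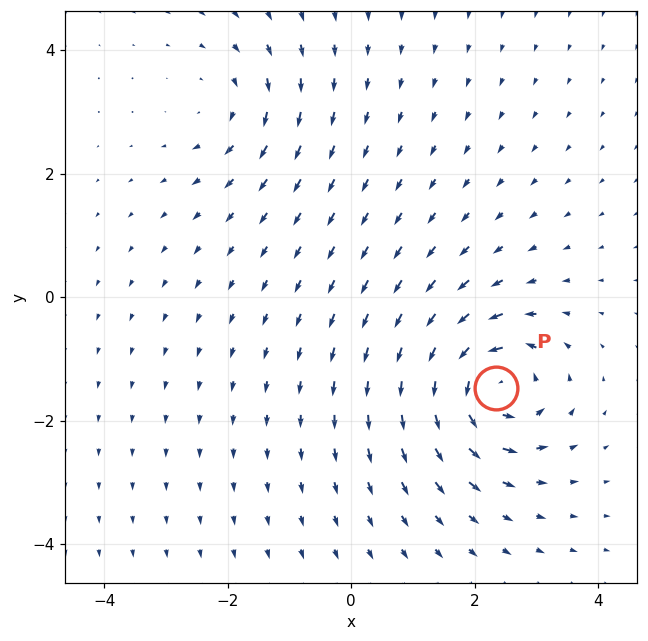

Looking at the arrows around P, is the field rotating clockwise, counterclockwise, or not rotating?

Near P at (2.3, -1.5) the arrows circulate counterclockwise. The curl (z-component) there is about +6; positive curl means counterclockwise rotation.

counterclockwise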